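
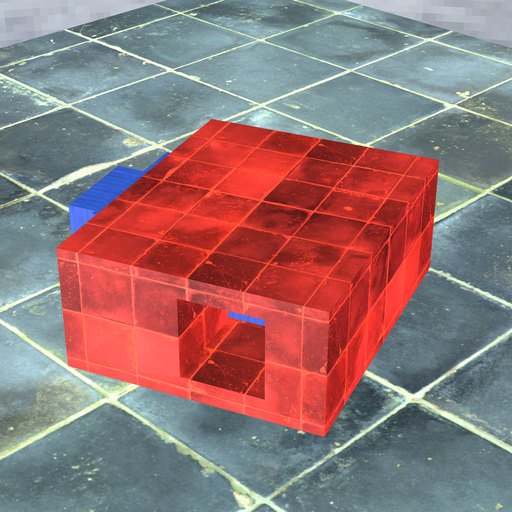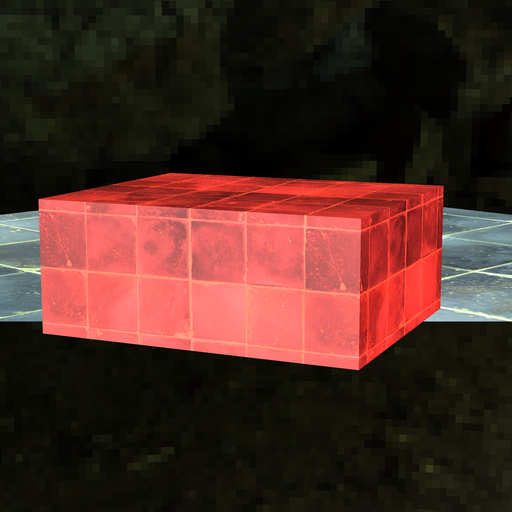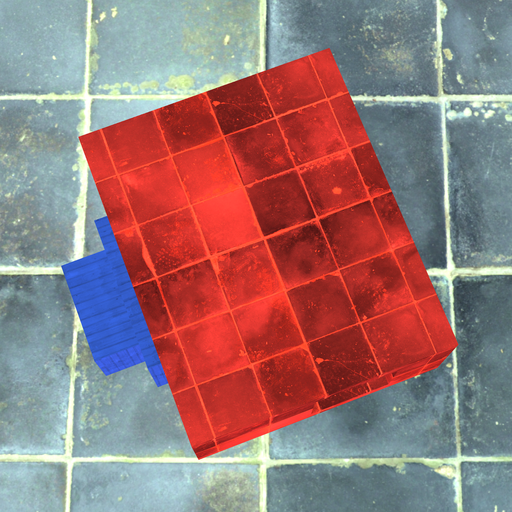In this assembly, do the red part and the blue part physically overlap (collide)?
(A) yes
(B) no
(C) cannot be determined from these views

(C) cannot be determined from these views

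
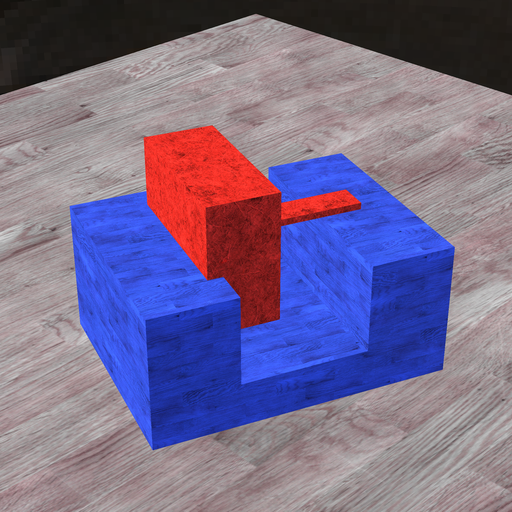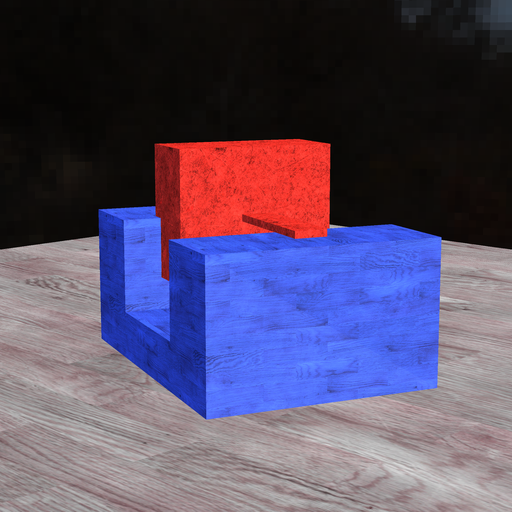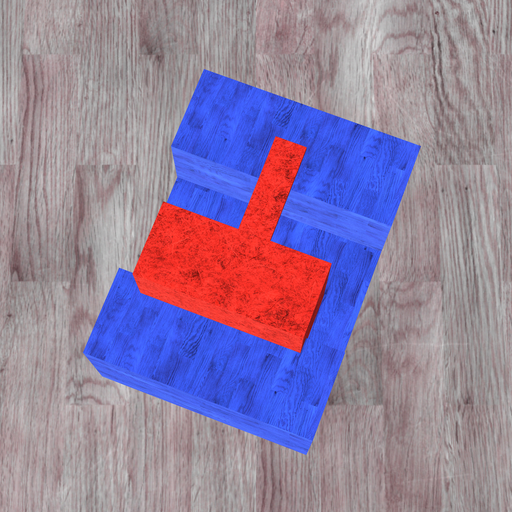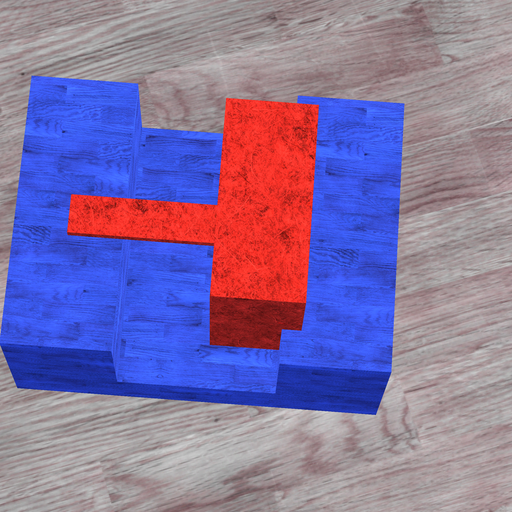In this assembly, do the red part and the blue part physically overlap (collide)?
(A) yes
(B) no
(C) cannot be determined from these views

(A) yes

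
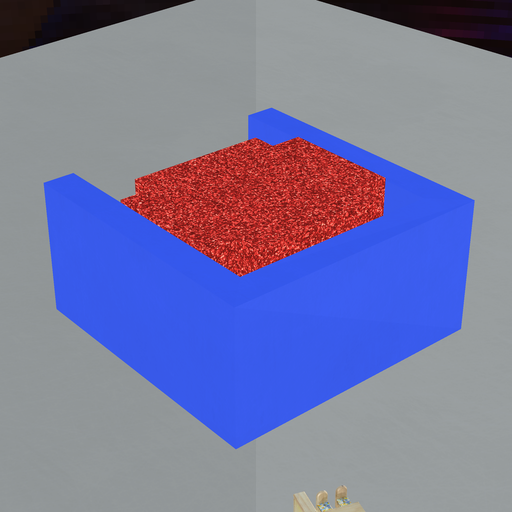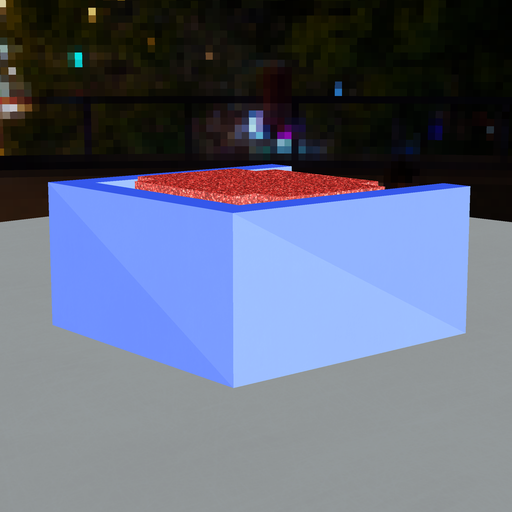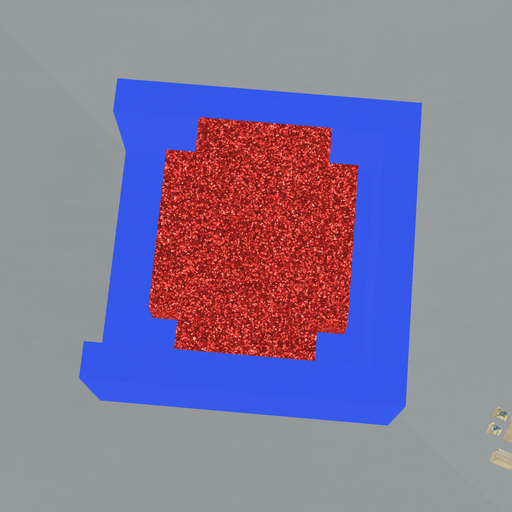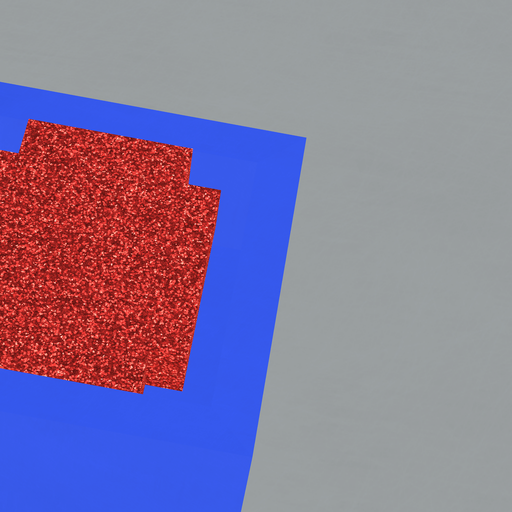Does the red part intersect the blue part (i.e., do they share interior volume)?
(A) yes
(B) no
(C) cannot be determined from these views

(B) no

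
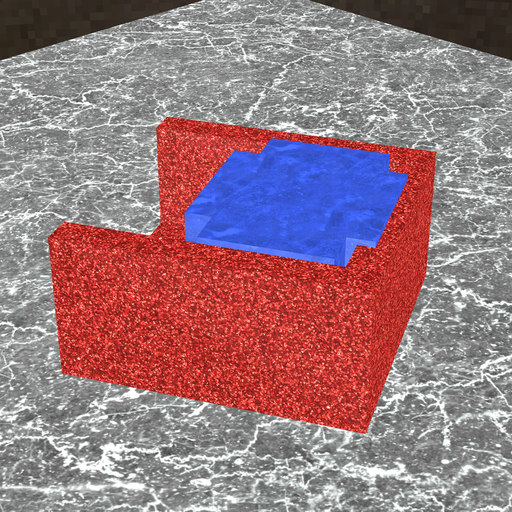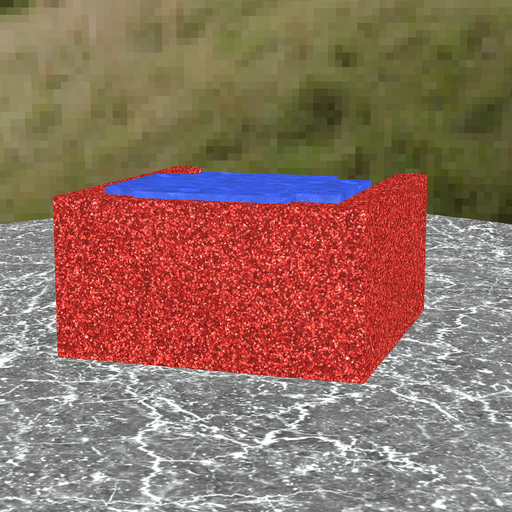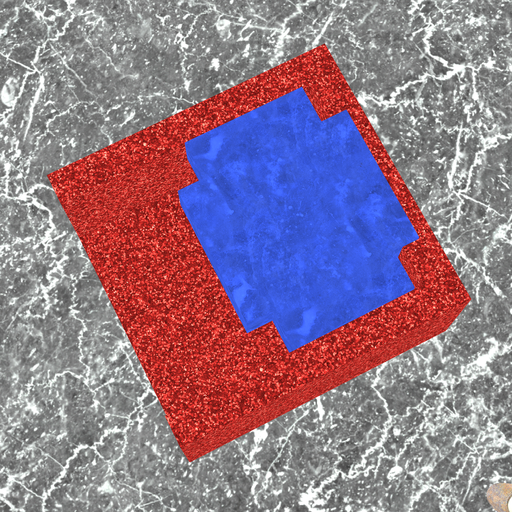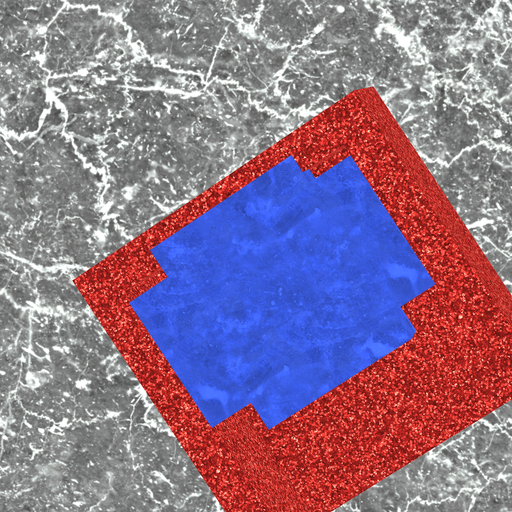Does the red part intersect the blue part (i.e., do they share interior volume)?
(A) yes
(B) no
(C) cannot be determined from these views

(A) yes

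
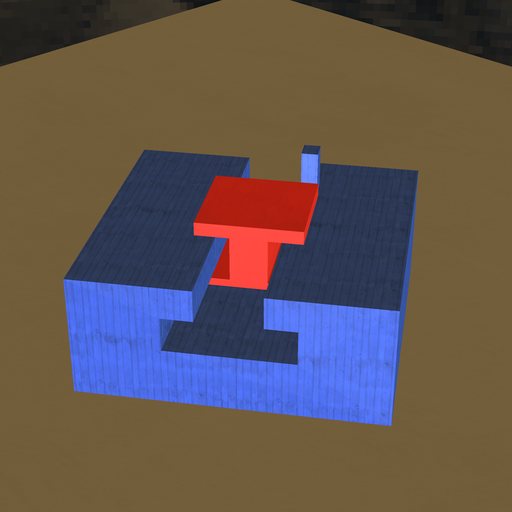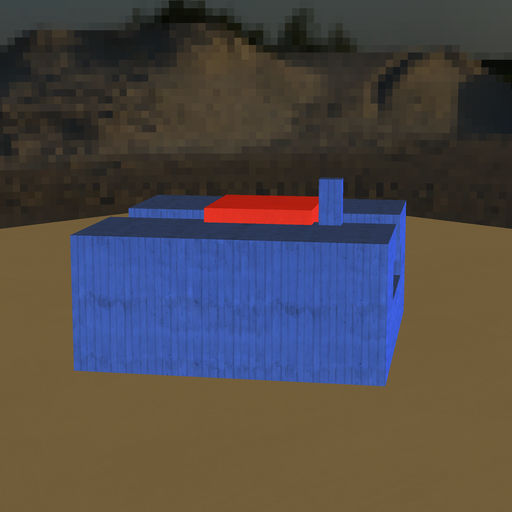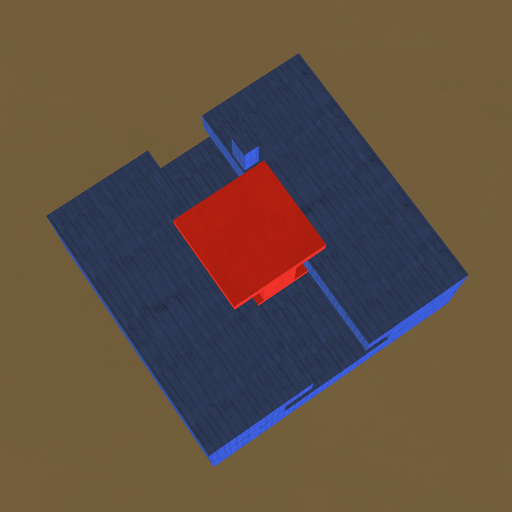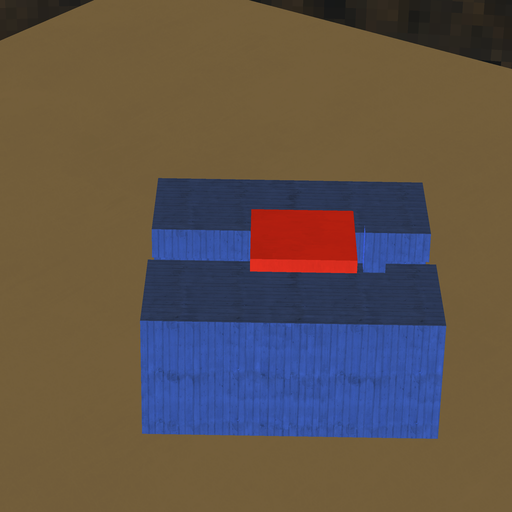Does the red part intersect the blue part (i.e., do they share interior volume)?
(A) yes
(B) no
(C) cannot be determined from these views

(B) no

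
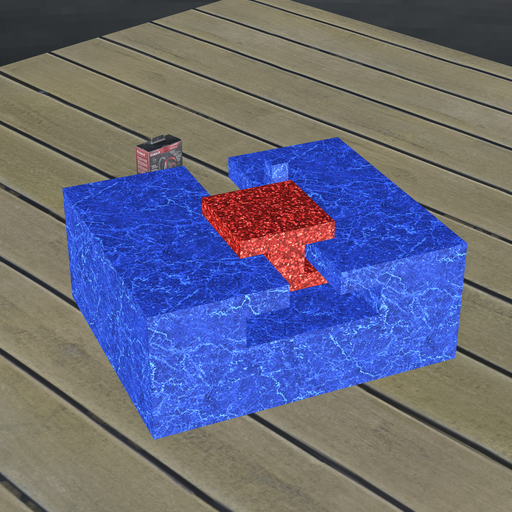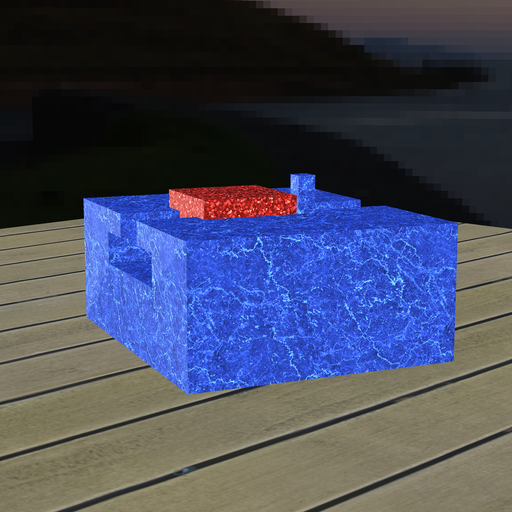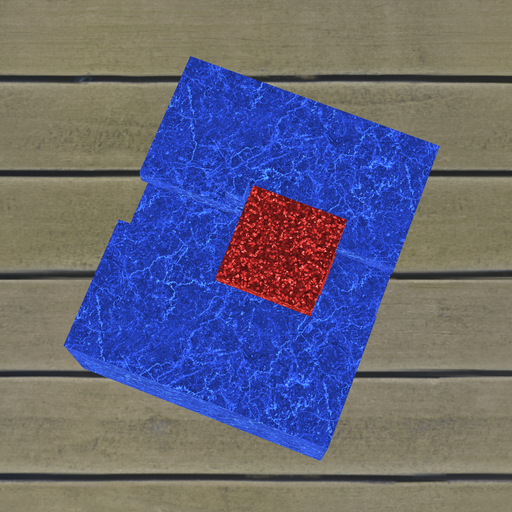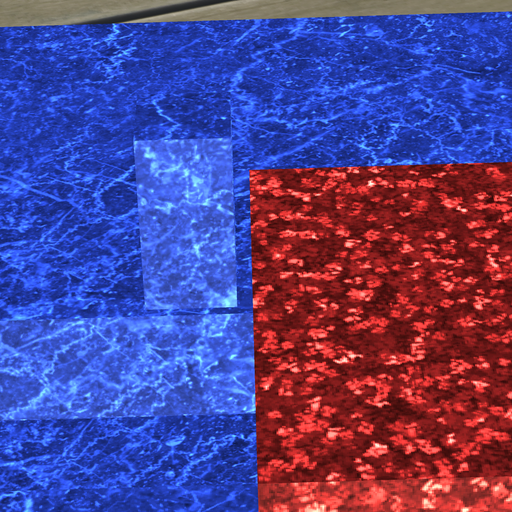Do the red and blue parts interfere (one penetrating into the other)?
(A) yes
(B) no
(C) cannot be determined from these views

(B) no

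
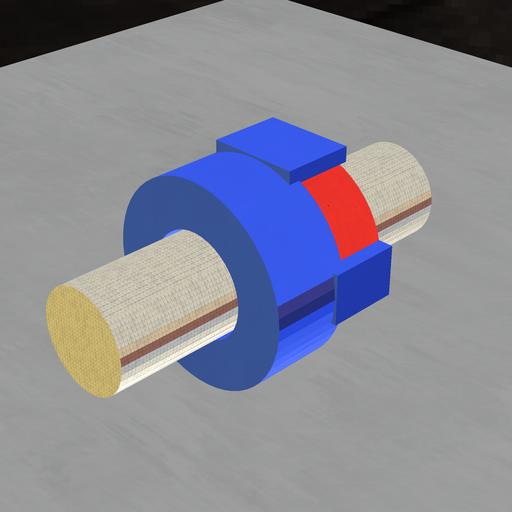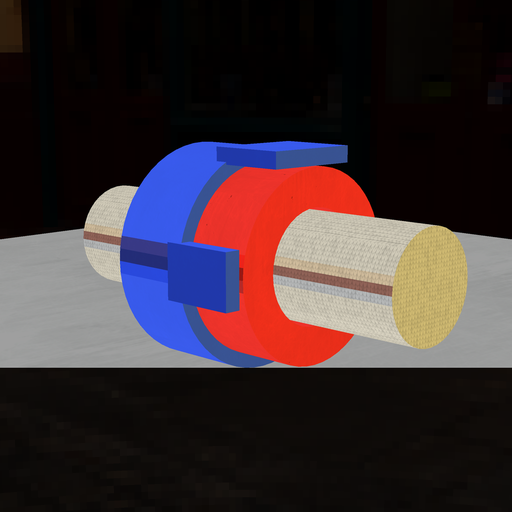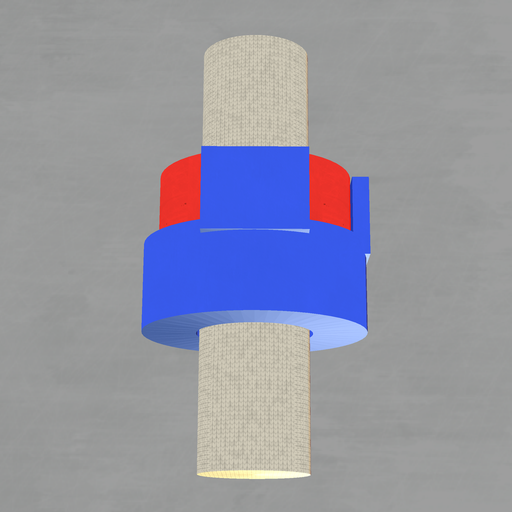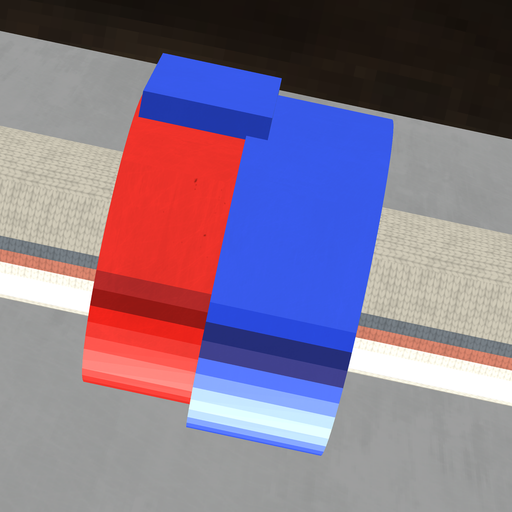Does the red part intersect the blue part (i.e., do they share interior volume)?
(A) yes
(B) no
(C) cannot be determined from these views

(A) yes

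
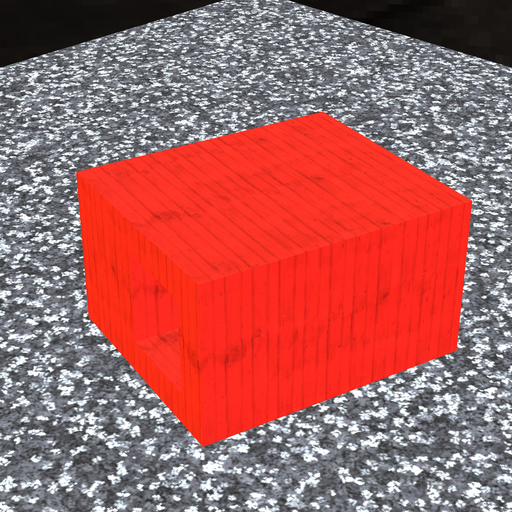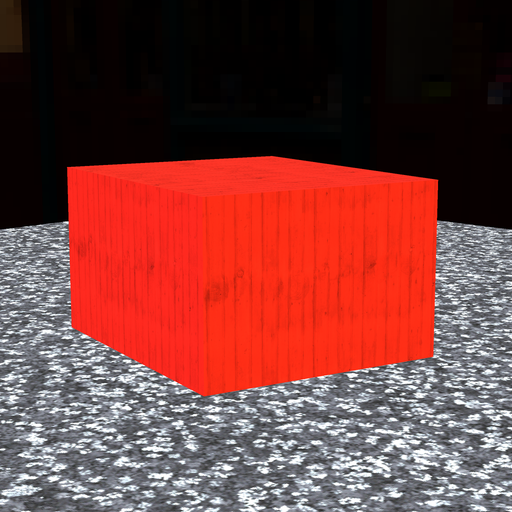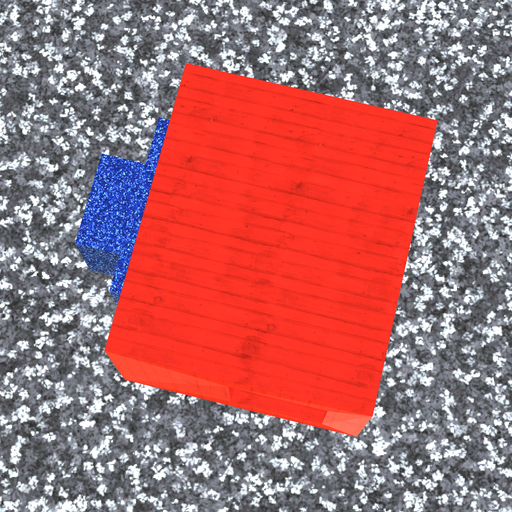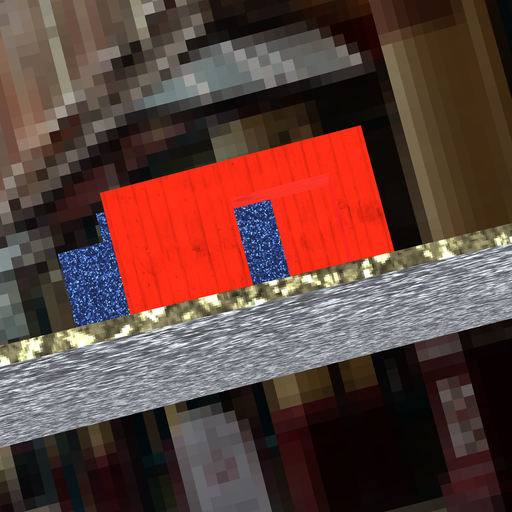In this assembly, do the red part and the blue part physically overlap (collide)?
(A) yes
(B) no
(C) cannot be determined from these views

(A) yes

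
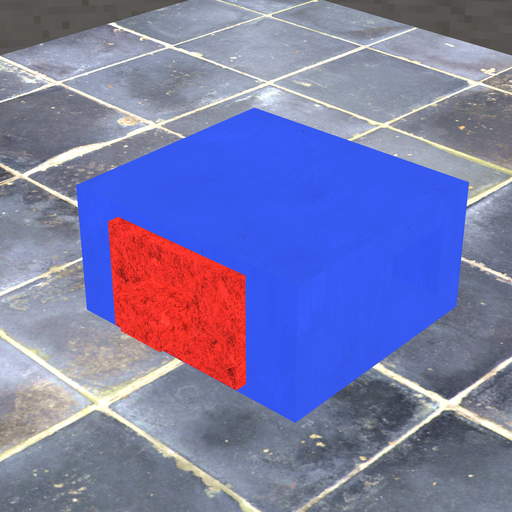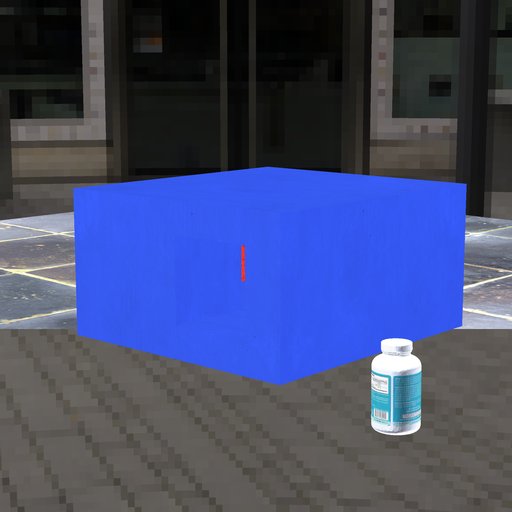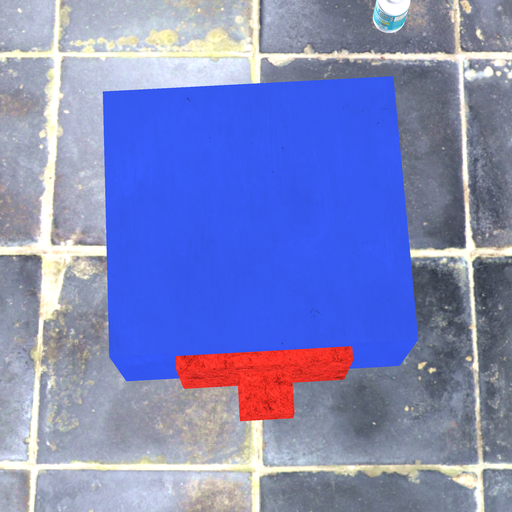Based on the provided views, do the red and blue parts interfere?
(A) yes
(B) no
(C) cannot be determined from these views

(C) cannot be determined from these views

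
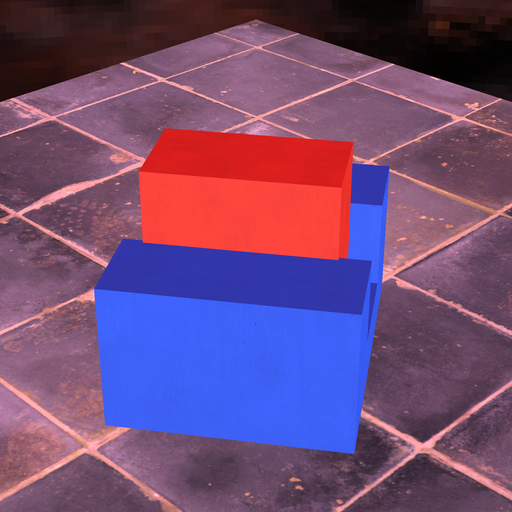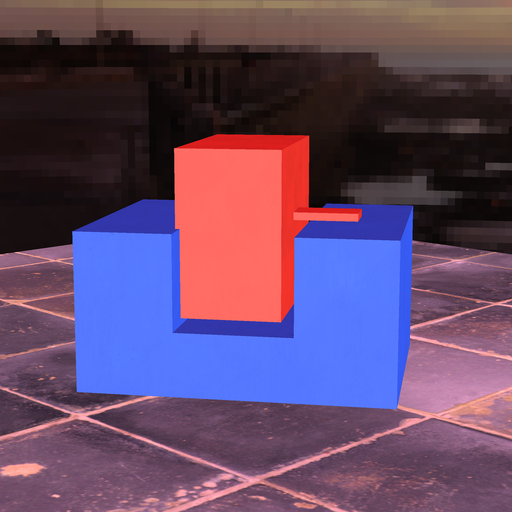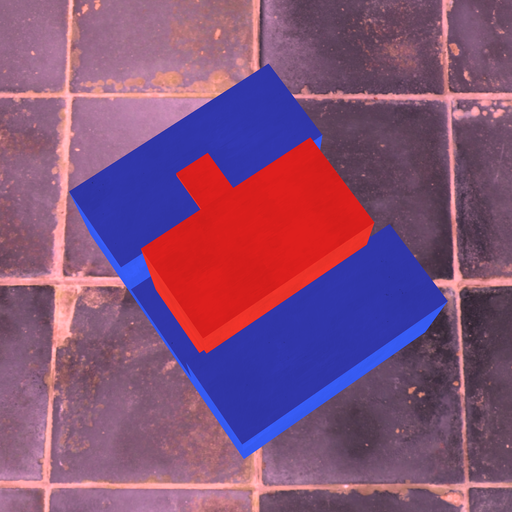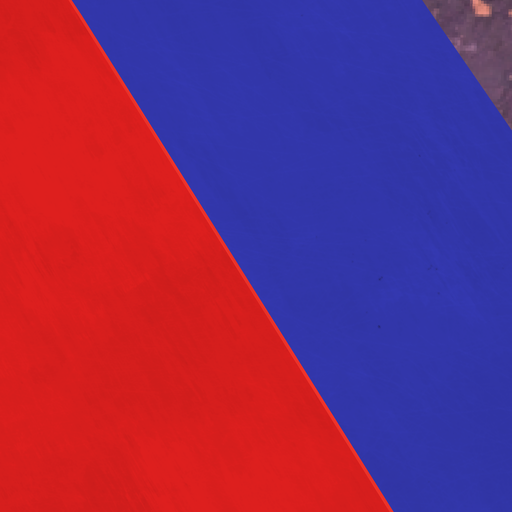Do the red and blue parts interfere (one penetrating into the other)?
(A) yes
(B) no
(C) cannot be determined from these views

(A) yes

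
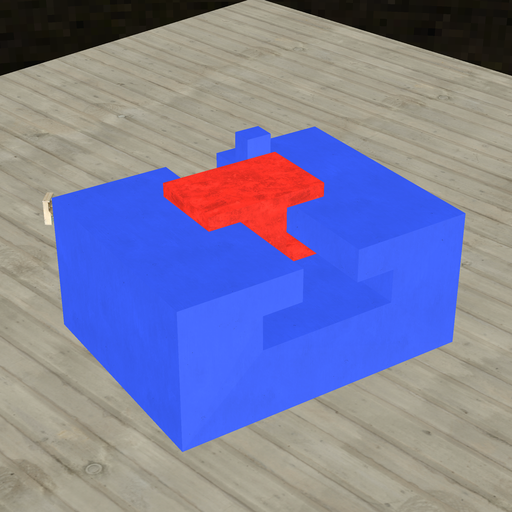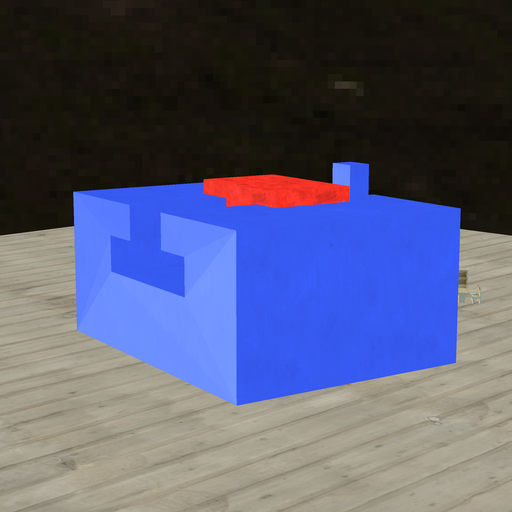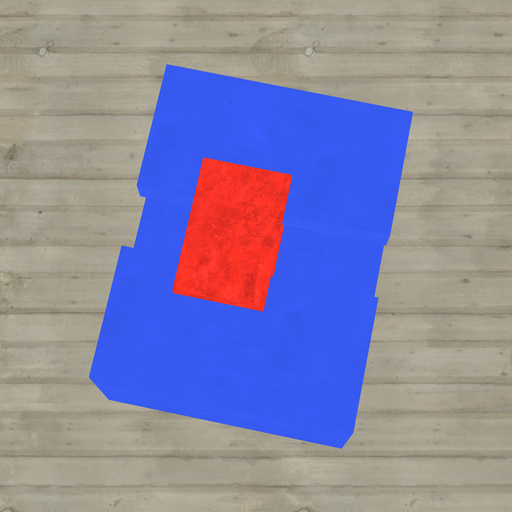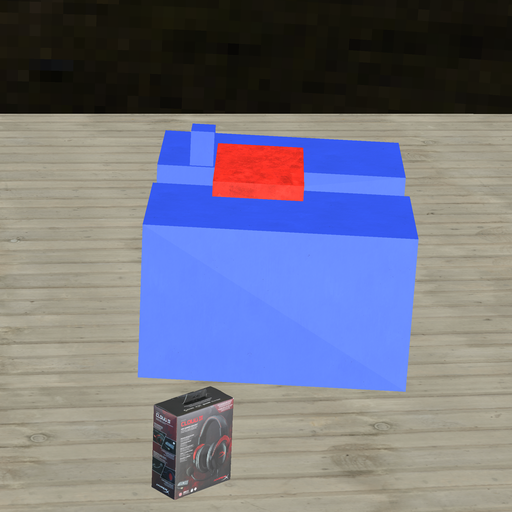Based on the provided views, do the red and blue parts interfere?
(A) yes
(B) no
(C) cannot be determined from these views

(B) no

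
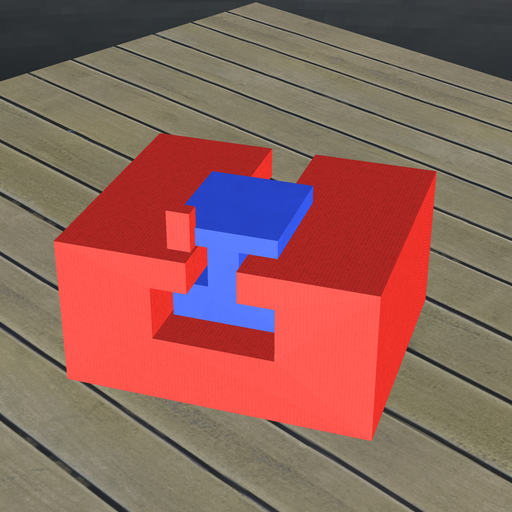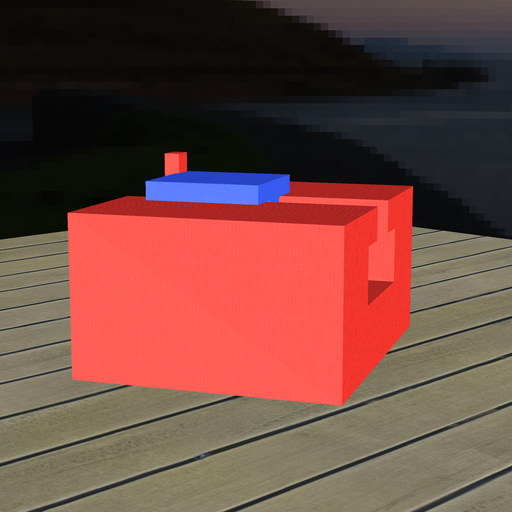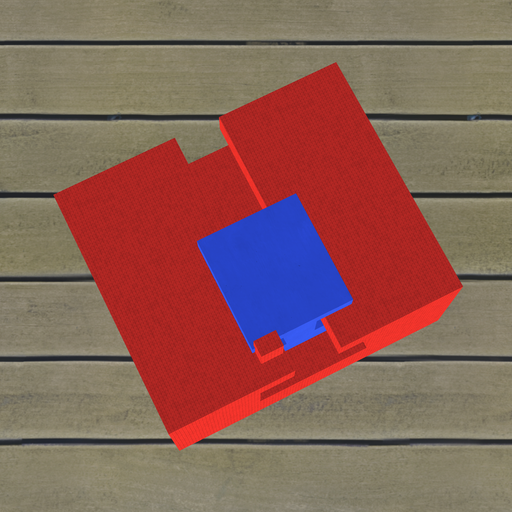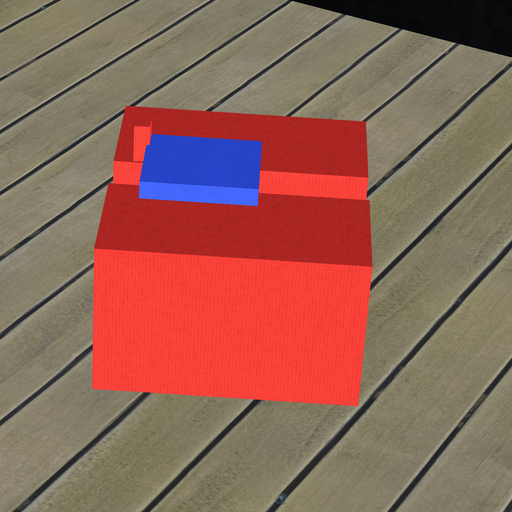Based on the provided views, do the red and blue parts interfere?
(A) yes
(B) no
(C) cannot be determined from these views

(A) yes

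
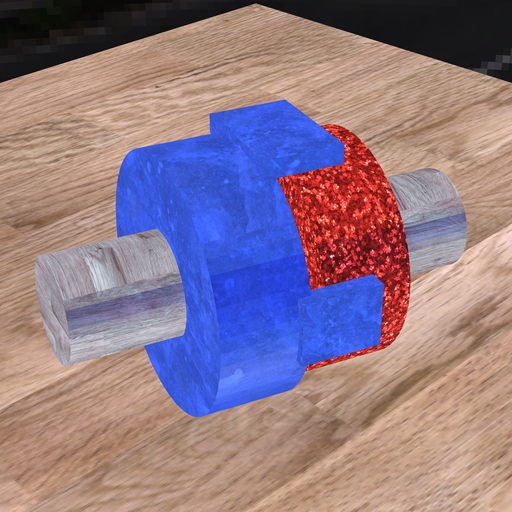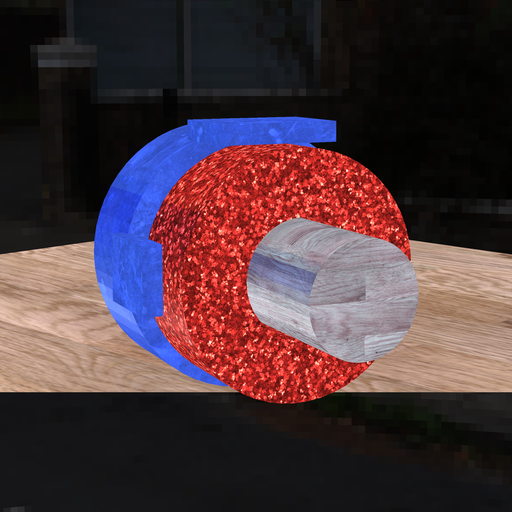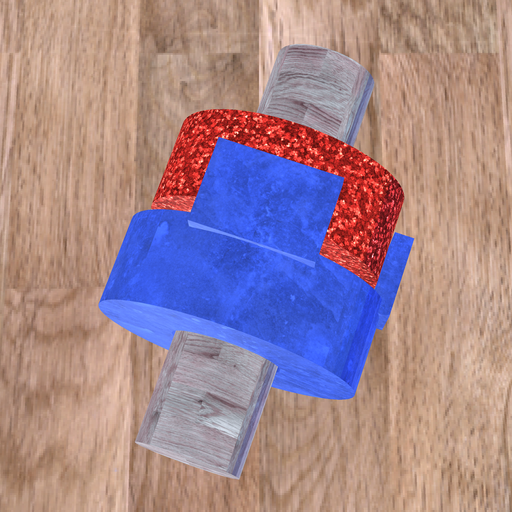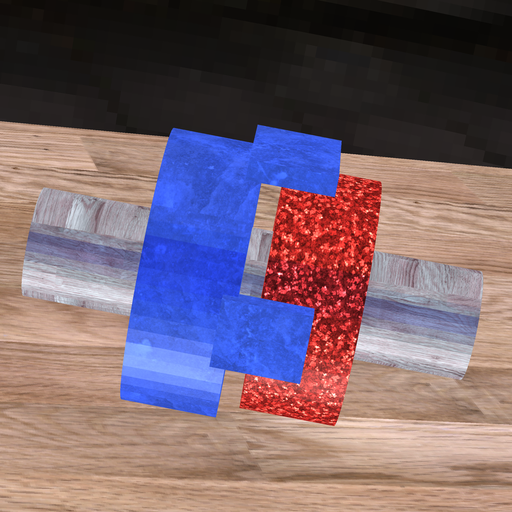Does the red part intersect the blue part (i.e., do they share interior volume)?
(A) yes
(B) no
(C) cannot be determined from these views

(B) no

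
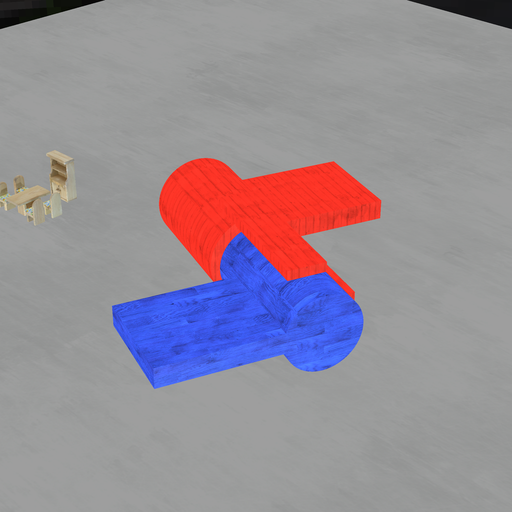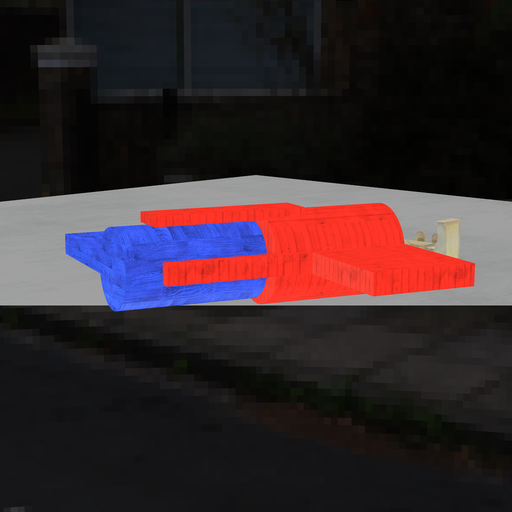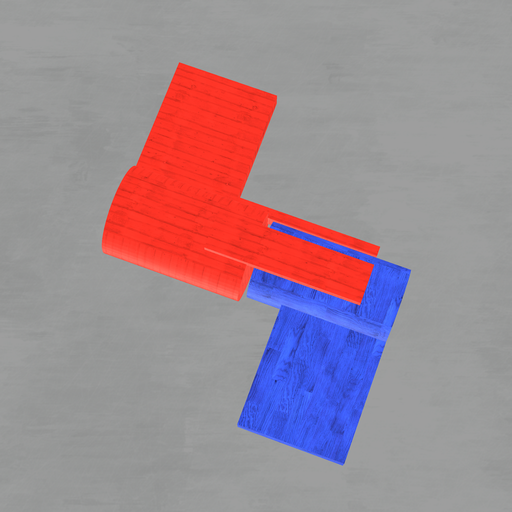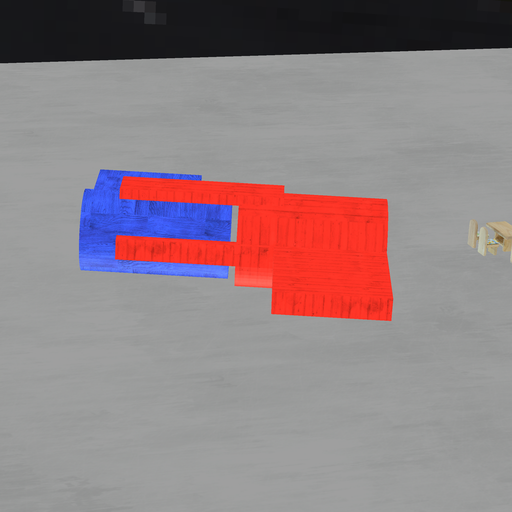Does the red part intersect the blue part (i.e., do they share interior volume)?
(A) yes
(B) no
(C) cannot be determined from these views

(B) no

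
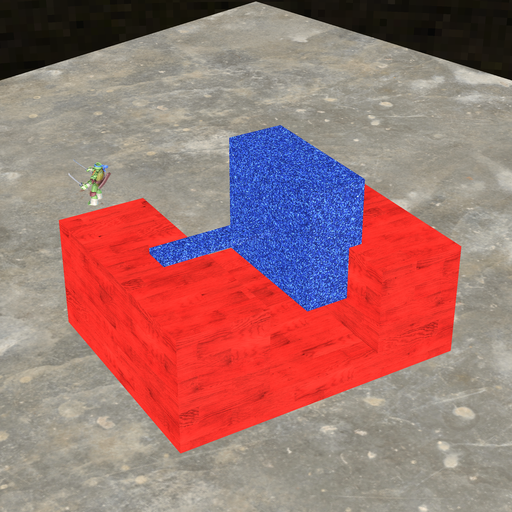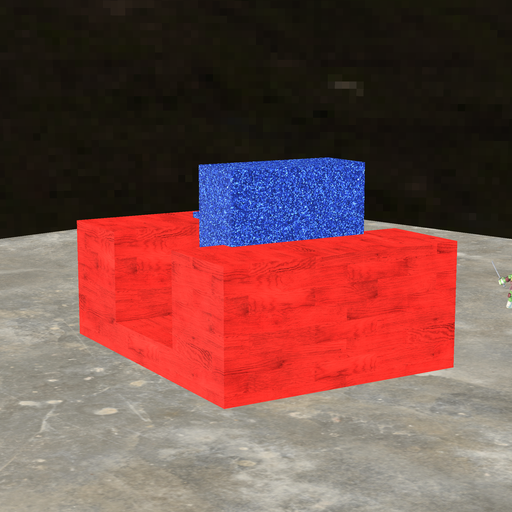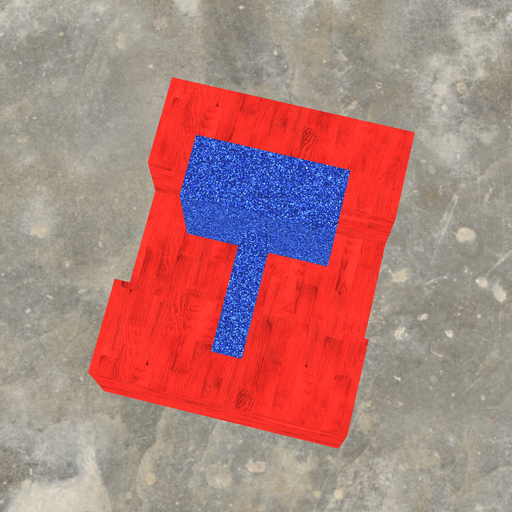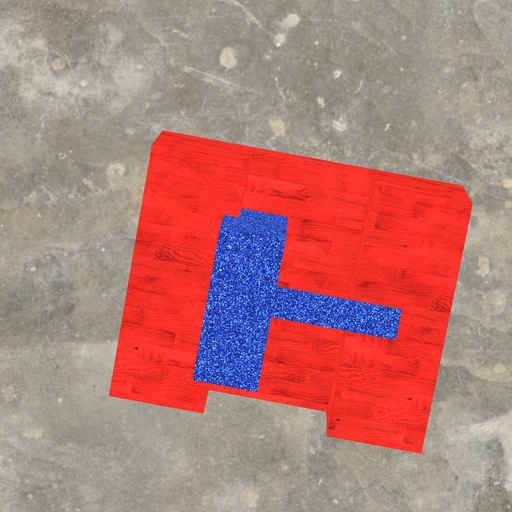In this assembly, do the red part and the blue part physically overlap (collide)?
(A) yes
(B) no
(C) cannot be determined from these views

(A) yes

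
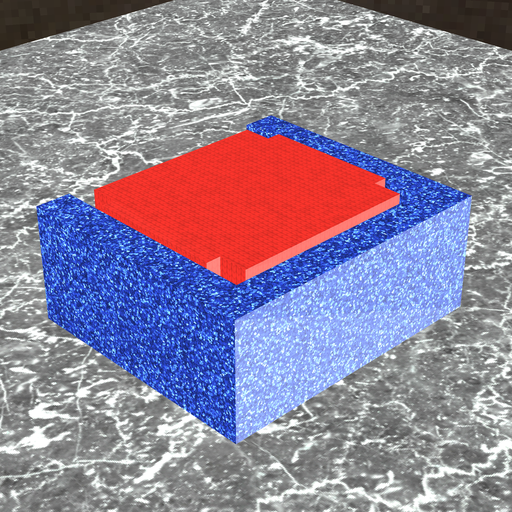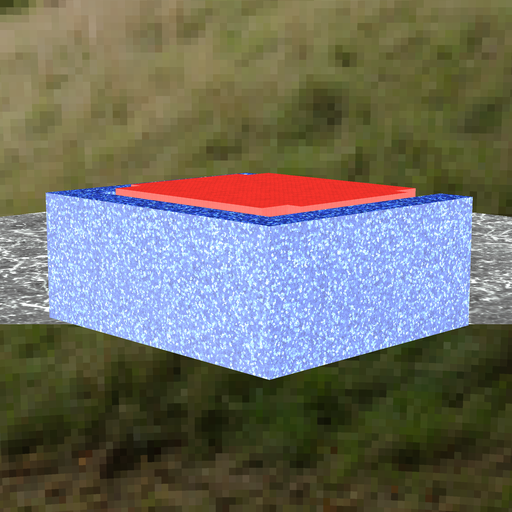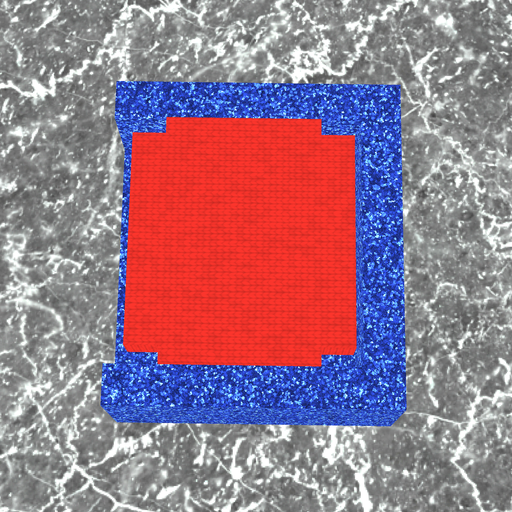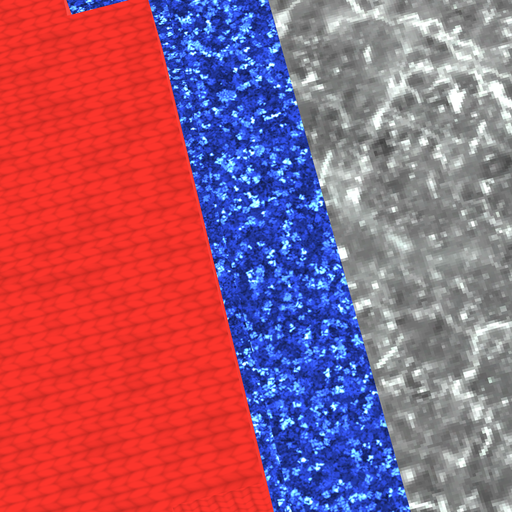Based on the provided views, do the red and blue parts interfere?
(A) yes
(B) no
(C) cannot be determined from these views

(B) no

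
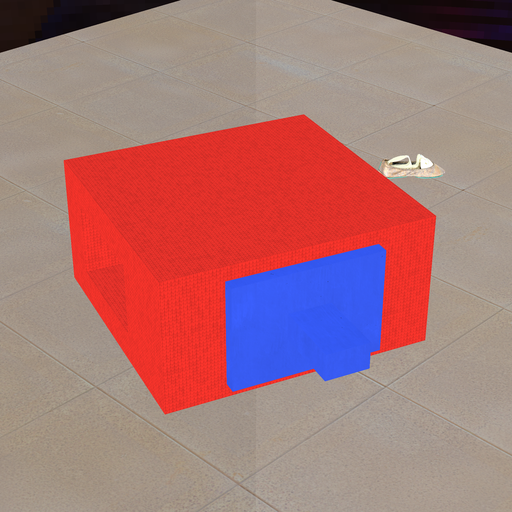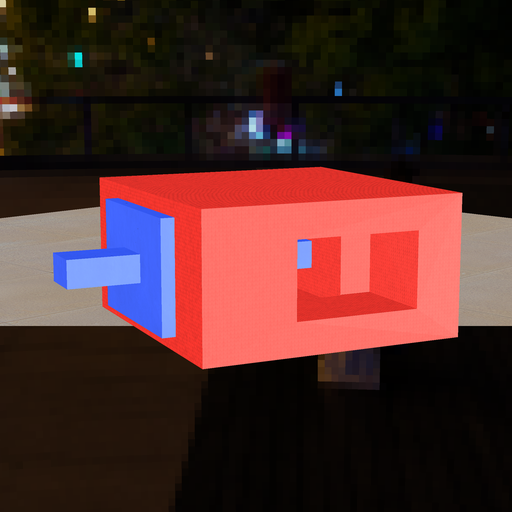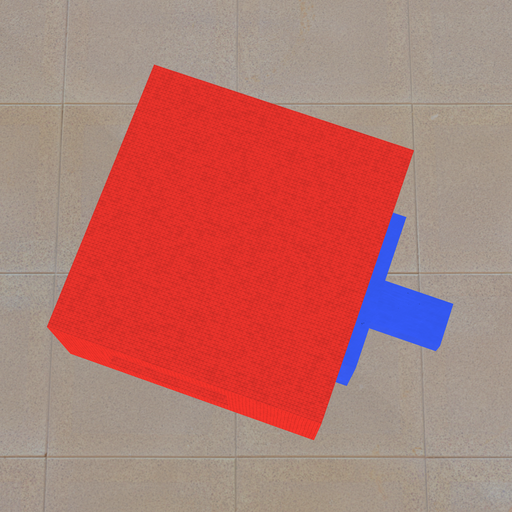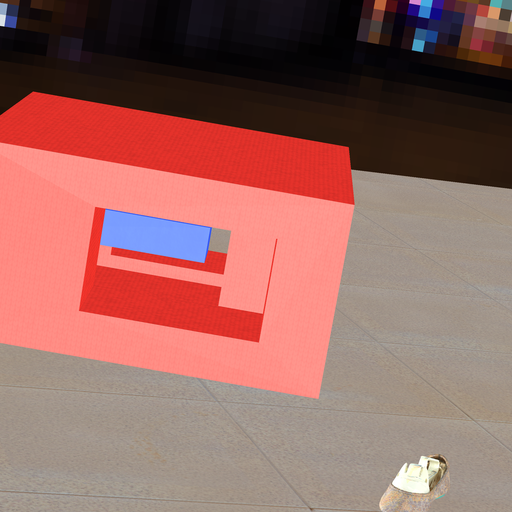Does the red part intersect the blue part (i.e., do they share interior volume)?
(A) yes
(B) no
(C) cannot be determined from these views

(B) no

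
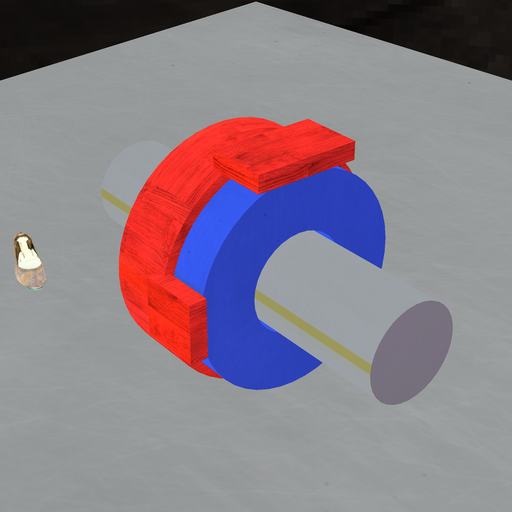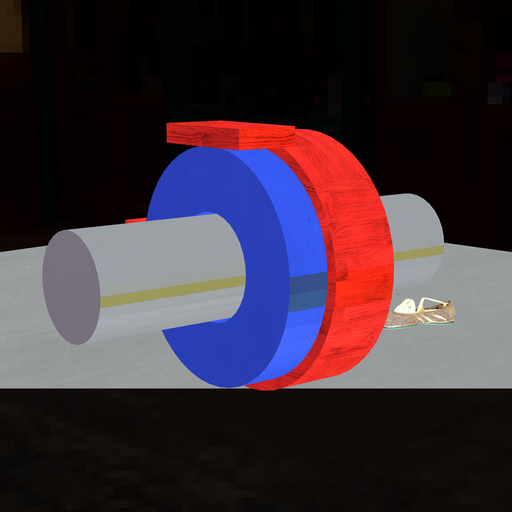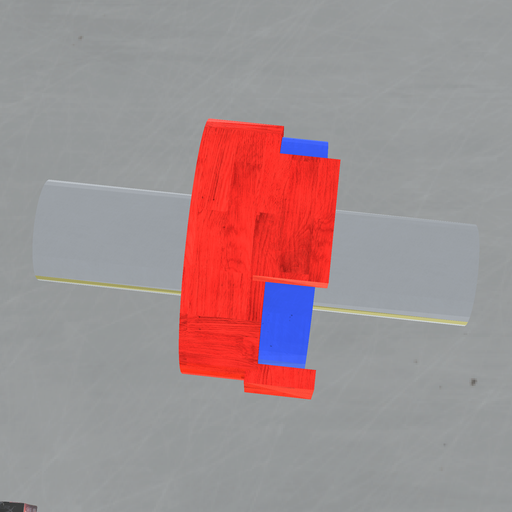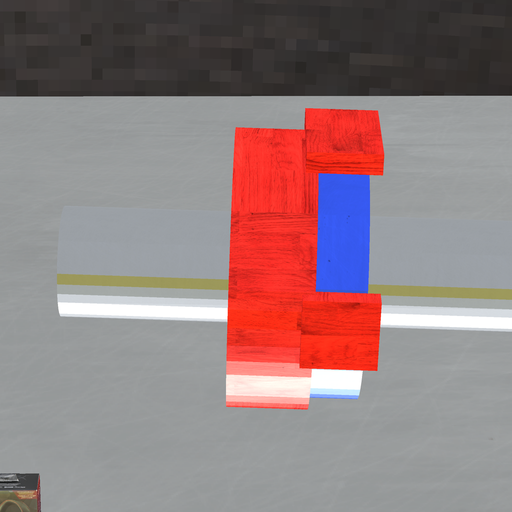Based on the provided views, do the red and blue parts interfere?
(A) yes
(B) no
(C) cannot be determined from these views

(A) yes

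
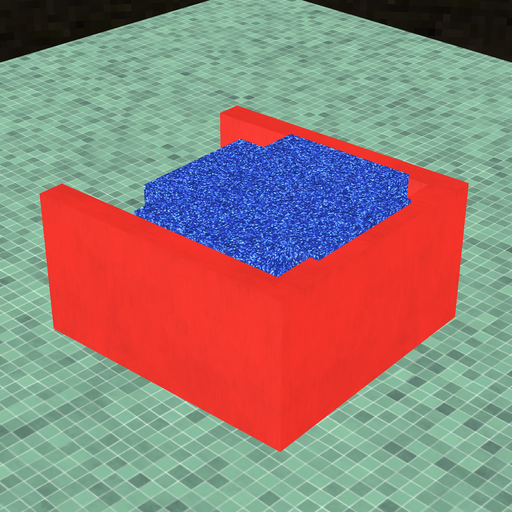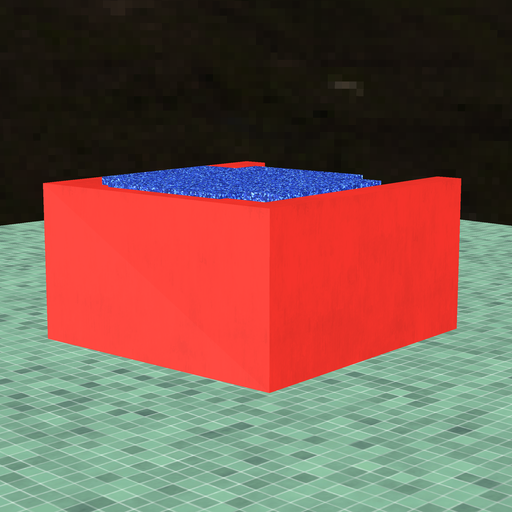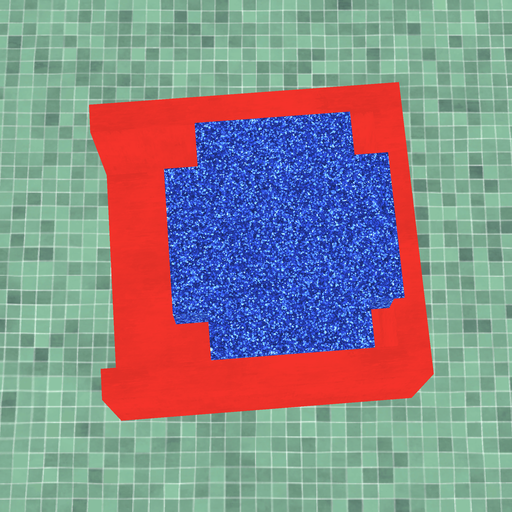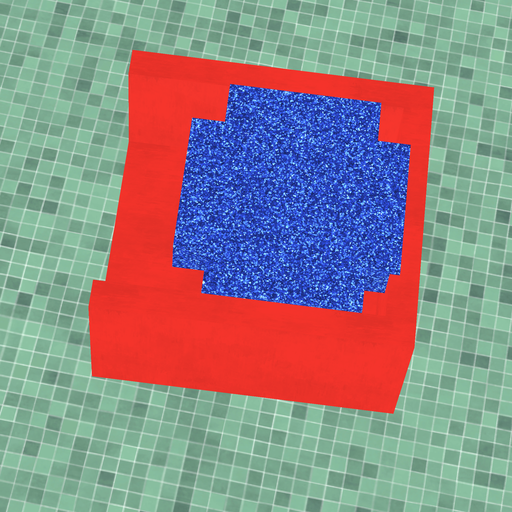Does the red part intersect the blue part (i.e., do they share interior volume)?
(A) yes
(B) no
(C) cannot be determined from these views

(A) yes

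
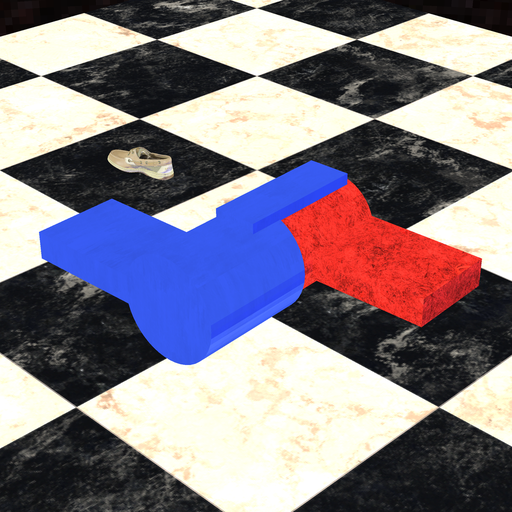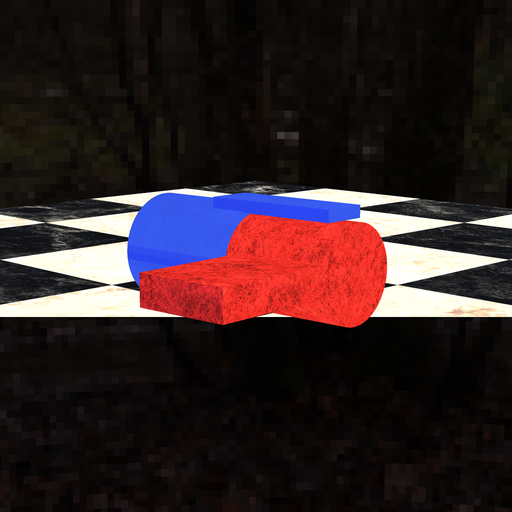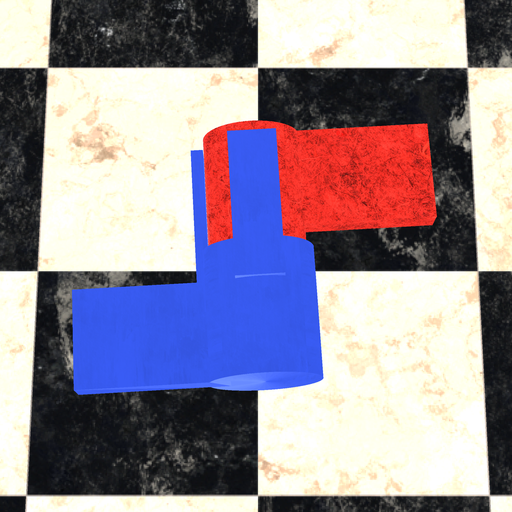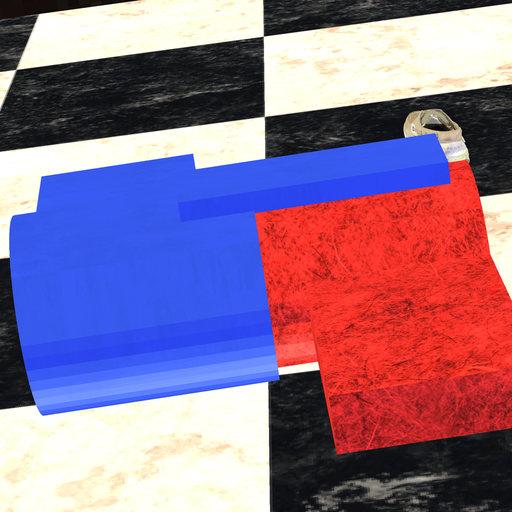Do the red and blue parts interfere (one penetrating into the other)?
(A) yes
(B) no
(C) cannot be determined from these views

(A) yes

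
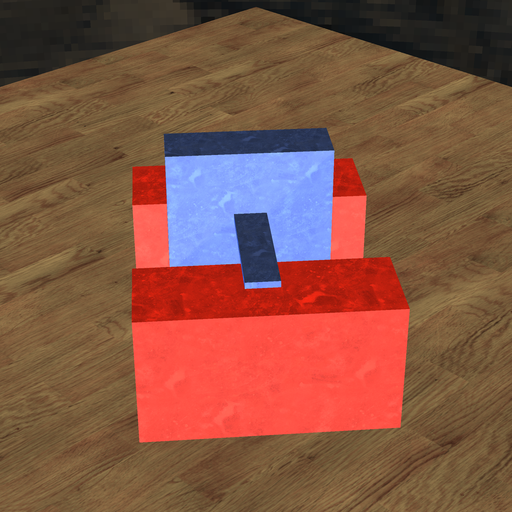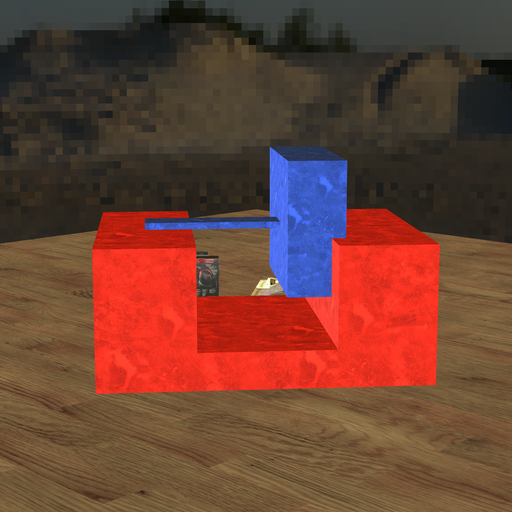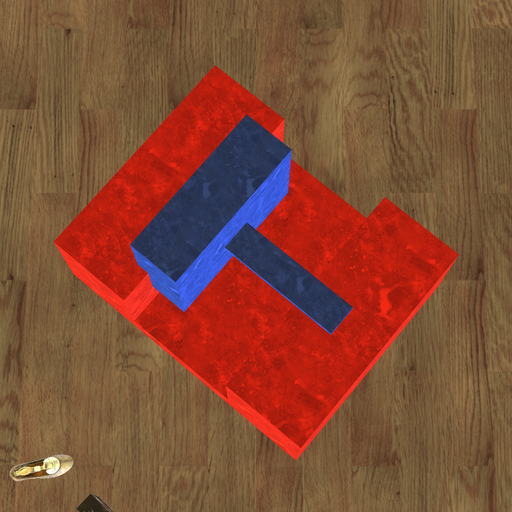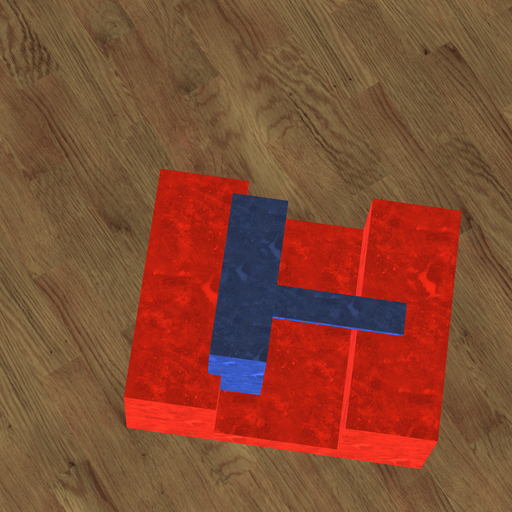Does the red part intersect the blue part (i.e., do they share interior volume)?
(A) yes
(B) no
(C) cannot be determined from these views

(A) yes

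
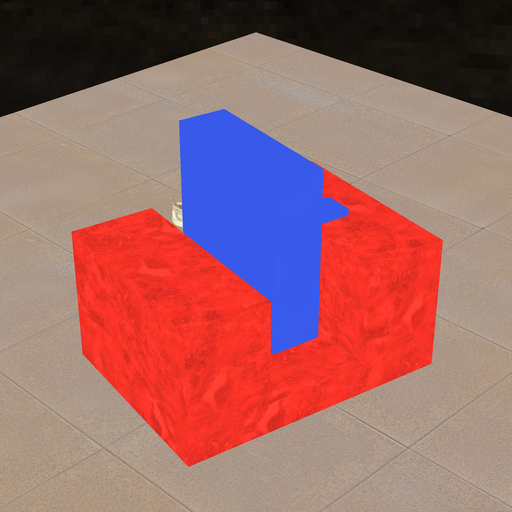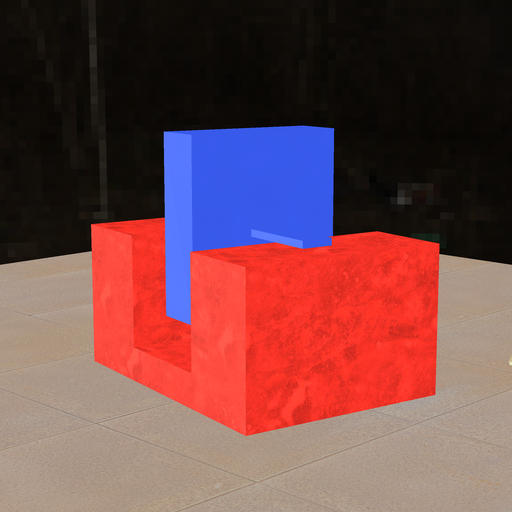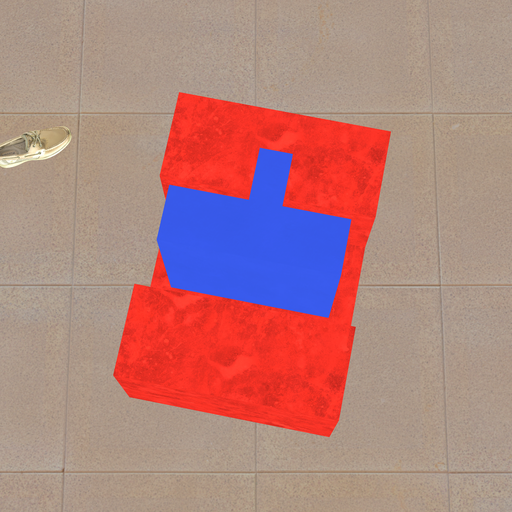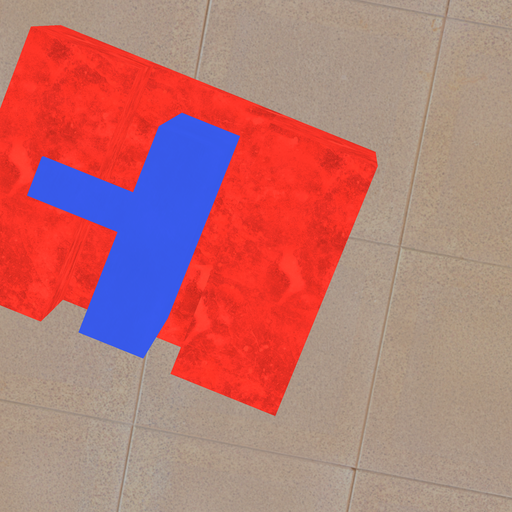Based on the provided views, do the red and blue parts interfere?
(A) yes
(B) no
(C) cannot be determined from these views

(B) no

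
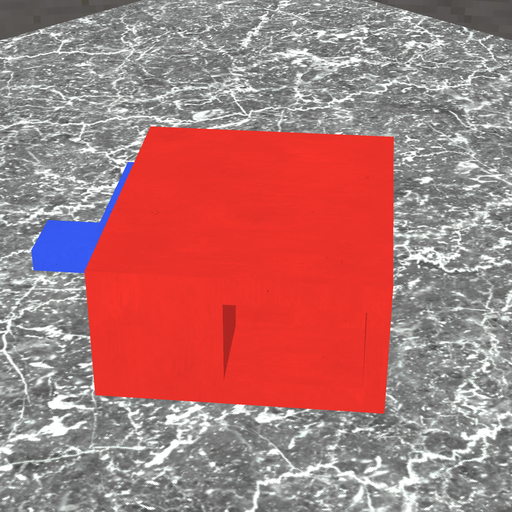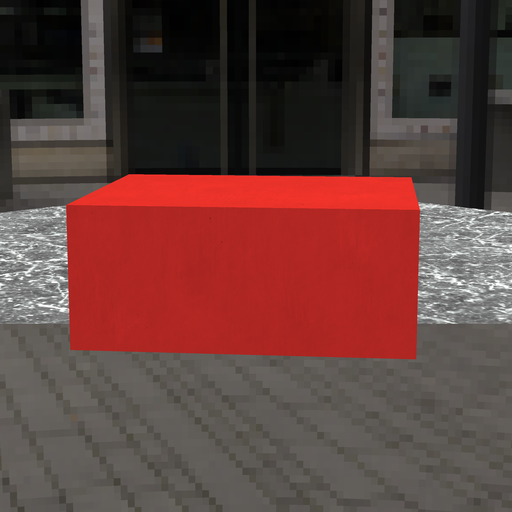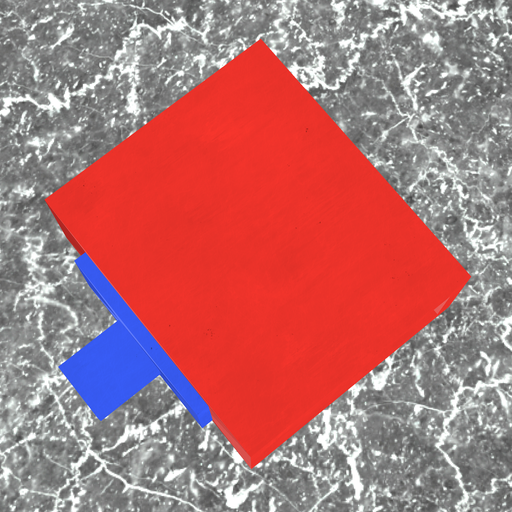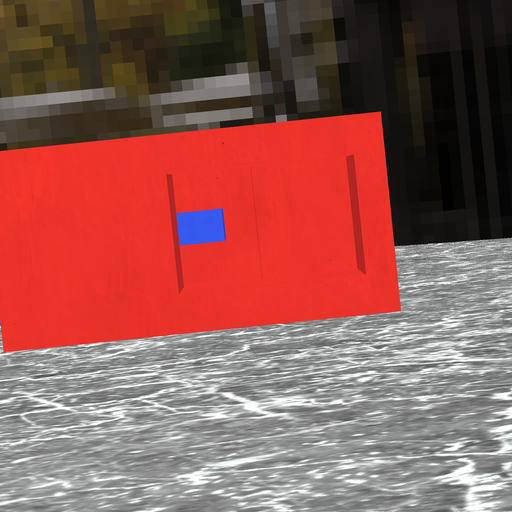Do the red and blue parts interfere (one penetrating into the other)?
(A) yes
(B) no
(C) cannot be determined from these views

(B) no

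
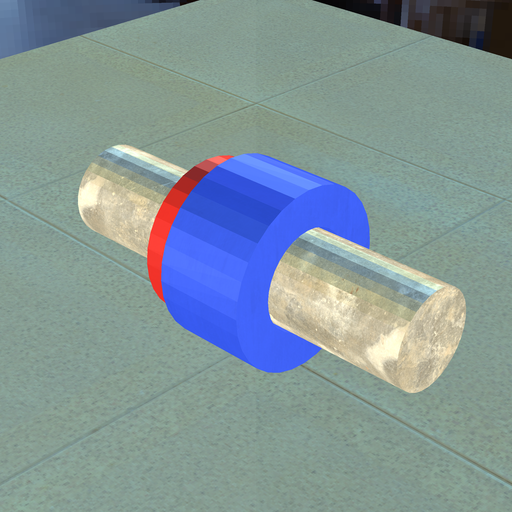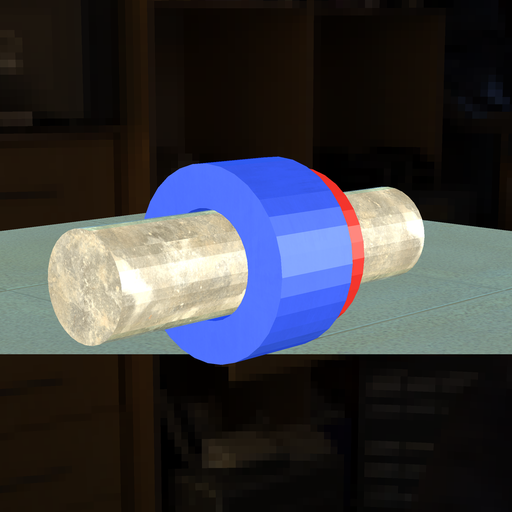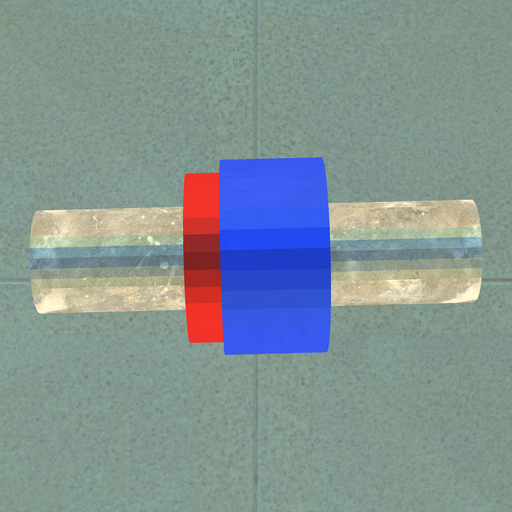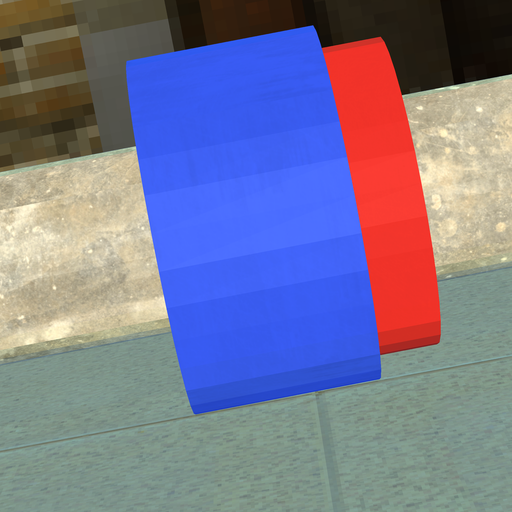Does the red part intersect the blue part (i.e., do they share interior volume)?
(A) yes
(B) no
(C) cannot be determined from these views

(A) yes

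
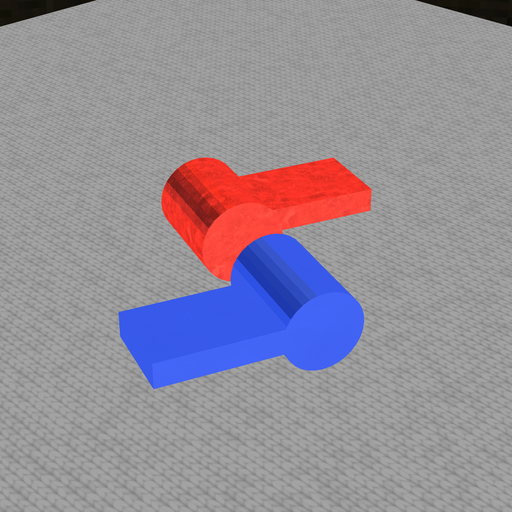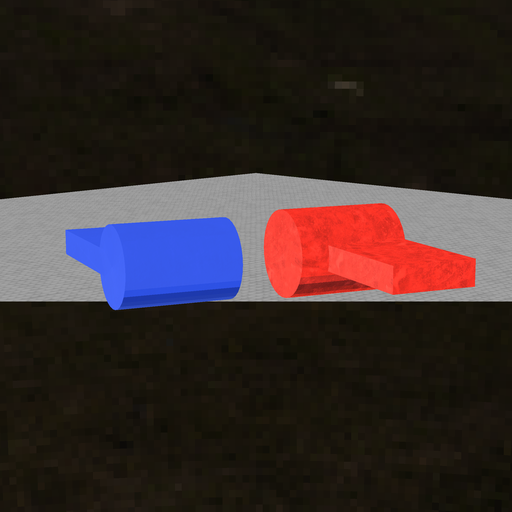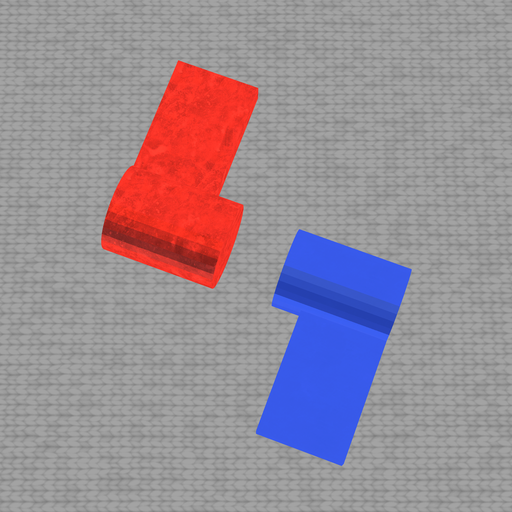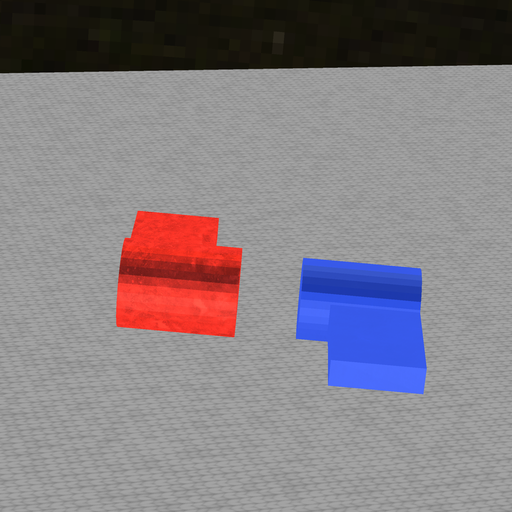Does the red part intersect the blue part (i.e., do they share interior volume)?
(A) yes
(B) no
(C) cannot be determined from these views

(B) no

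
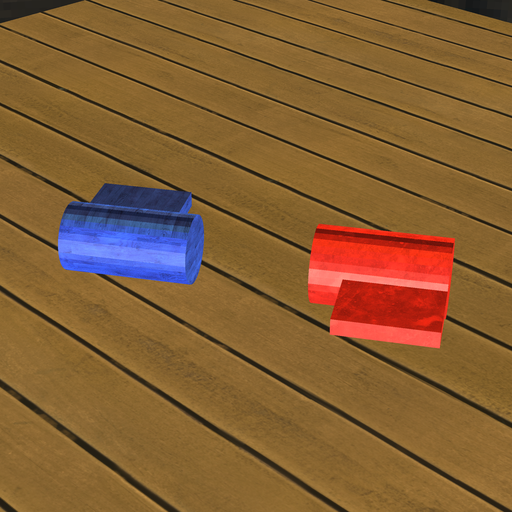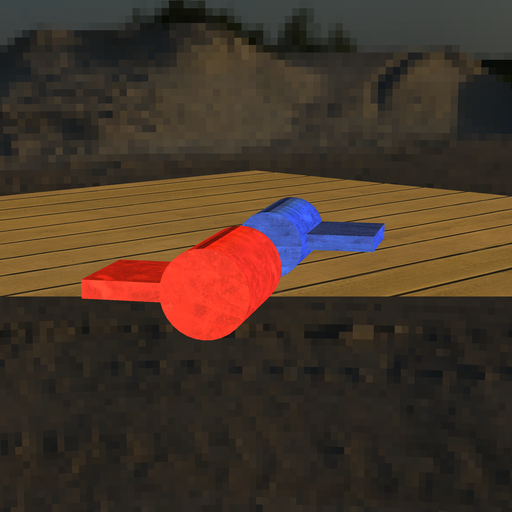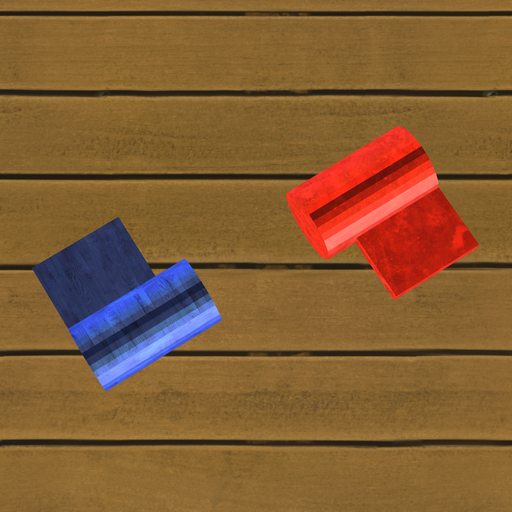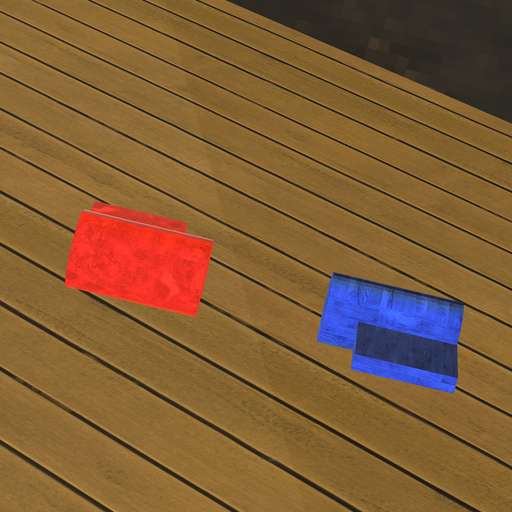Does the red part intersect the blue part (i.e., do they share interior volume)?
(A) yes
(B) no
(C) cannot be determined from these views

(B) no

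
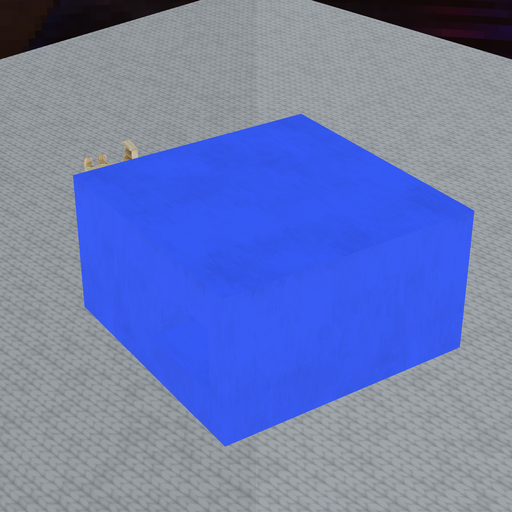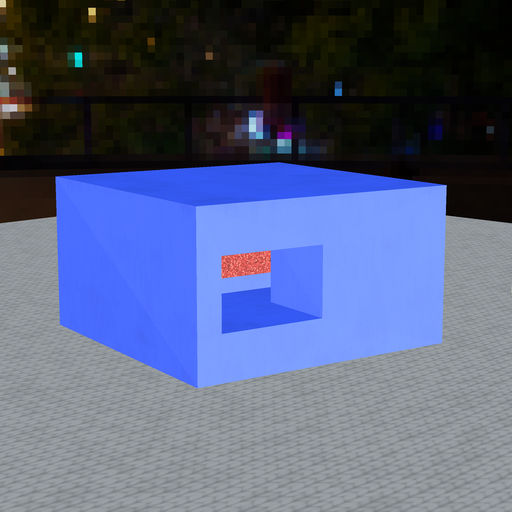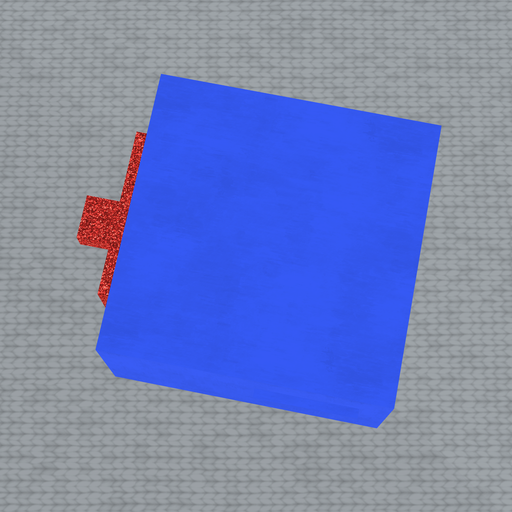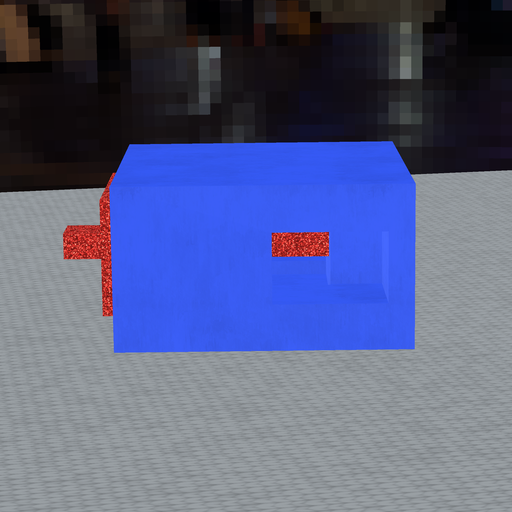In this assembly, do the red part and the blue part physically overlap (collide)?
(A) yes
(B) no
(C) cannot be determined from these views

(A) yes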